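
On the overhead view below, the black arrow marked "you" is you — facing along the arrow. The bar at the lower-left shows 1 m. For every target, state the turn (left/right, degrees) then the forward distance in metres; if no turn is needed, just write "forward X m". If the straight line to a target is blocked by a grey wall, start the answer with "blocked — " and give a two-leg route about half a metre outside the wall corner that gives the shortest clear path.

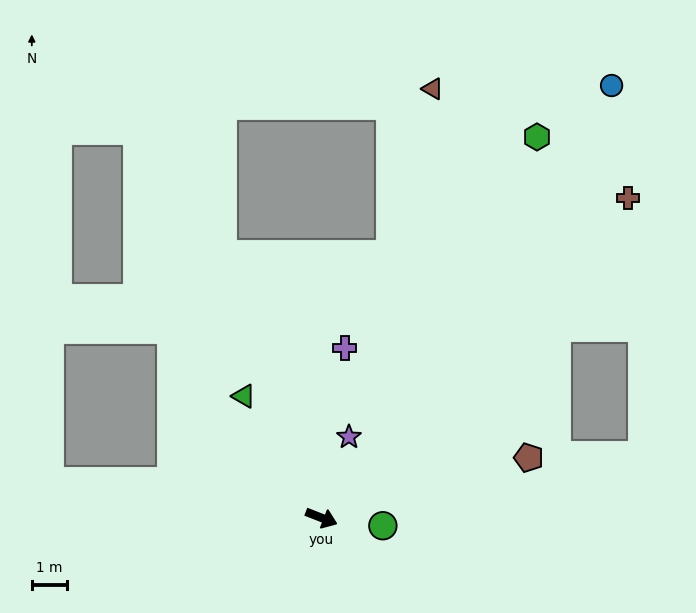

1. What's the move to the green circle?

turn left 14°, forward 1.8 m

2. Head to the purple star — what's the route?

turn left 93°, forward 2.5 m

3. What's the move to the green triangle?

turn left 144°, forward 4.2 m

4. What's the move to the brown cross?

turn left 68°, forward 12.7 m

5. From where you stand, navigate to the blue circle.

turn left 78°, forward 15.0 m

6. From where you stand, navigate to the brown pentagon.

turn left 38°, forward 6.2 m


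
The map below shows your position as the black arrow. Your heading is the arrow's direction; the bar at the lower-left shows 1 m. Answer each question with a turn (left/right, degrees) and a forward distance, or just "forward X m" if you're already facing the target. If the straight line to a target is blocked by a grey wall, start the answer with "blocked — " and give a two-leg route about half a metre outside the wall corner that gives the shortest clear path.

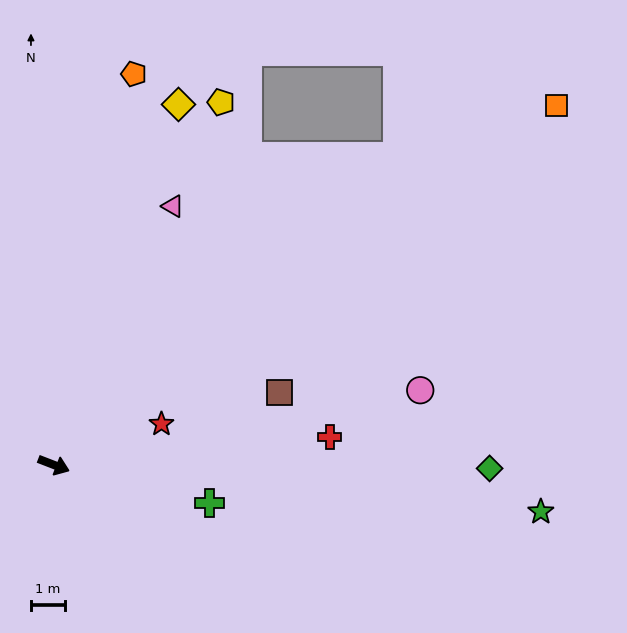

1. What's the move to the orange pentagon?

turn left 100°, forward 11.7 m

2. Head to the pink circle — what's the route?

turn left 33°, forward 11.0 m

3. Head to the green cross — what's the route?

turn left 7°, forward 4.7 m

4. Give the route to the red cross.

turn left 27°, forward 8.1 m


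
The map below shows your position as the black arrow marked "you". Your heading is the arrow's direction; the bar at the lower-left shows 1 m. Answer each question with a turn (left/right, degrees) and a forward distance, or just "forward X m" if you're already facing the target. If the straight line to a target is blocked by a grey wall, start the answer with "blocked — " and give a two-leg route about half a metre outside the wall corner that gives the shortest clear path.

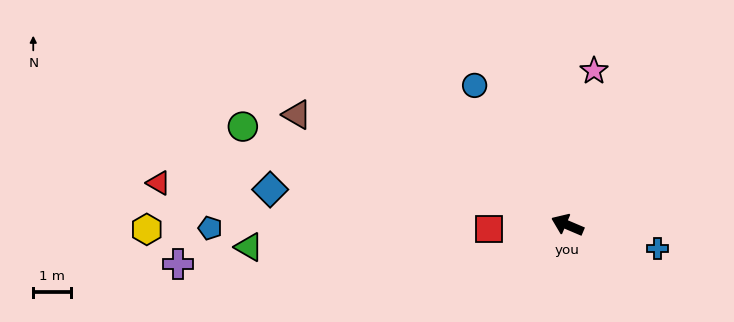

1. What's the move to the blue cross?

turn right 172°, forward 2.5 m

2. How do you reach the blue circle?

turn right 33°, forward 4.5 m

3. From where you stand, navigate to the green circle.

turn left 6°, forward 9.0 m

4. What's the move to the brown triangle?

forward 7.8 m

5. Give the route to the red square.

turn left 26°, forward 2.1 m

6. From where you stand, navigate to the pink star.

turn right 77°, forward 4.2 m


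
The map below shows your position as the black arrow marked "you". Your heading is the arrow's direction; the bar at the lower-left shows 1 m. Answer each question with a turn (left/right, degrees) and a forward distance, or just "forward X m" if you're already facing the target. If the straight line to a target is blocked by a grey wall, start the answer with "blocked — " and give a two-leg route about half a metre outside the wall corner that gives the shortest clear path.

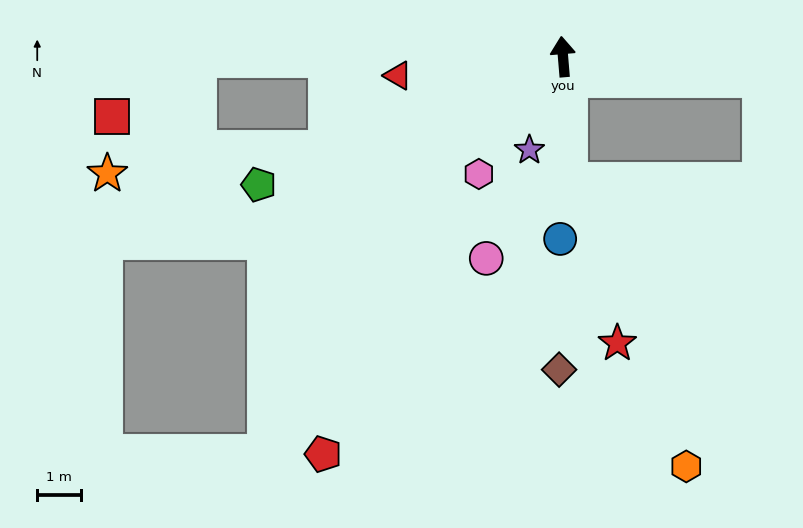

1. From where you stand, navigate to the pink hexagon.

turn left 140°, forward 3.3 m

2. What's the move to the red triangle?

turn left 92°, forward 3.8 m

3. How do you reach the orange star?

blocked — turn left 107°, forward 5.7 m, then turn right 15°, forward 5.0 m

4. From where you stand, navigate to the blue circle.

turn left 174°, forward 4.1 m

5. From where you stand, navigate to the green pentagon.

turn left 108°, forward 7.5 m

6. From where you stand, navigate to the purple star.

turn left 155°, forward 2.2 m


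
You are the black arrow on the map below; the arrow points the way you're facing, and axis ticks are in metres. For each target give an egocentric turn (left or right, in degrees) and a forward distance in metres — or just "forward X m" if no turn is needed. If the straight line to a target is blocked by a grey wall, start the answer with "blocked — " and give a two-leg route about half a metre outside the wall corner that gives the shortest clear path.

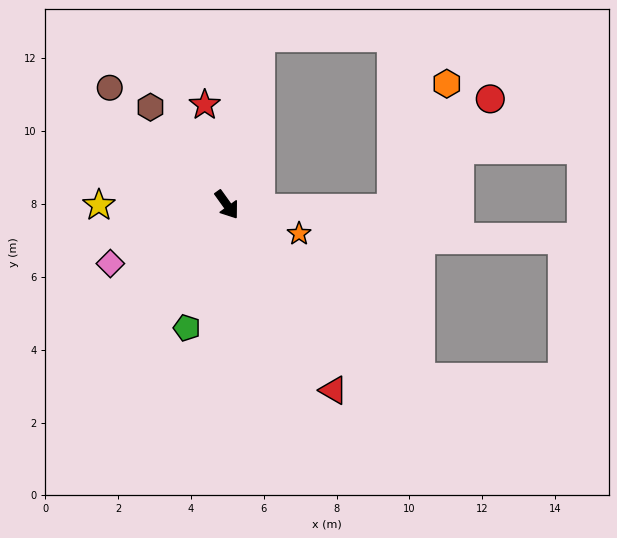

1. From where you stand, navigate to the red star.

turn left 157°, forward 2.8 m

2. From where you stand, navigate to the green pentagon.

turn right 54°, forward 3.6 m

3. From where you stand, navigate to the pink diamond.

turn right 99°, forward 3.6 m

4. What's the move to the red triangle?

turn right 6°, forward 5.9 m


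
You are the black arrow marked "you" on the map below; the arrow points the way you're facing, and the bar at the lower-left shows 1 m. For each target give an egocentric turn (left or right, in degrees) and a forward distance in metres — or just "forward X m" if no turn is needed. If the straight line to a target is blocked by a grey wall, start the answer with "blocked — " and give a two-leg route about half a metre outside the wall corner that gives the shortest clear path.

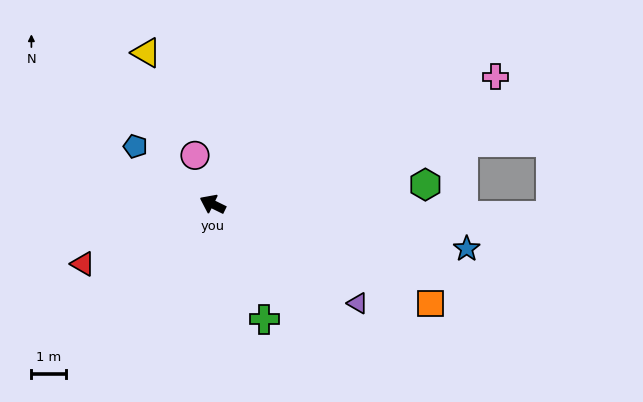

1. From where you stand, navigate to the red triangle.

turn left 51°, forward 4.1 m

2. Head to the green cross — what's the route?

turn left 140°, forward 3.6 m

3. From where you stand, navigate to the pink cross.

turn right 130°, forward 8.9 m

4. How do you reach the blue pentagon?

turn right 11°, forward 2.8 m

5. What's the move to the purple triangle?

turn left 172°, forward 5.0 m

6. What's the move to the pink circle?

turn right 44°, forward 1.5 m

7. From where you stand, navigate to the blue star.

turn right 164°, forward 7.4 m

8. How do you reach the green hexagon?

turn right 149°, forward 6.1 m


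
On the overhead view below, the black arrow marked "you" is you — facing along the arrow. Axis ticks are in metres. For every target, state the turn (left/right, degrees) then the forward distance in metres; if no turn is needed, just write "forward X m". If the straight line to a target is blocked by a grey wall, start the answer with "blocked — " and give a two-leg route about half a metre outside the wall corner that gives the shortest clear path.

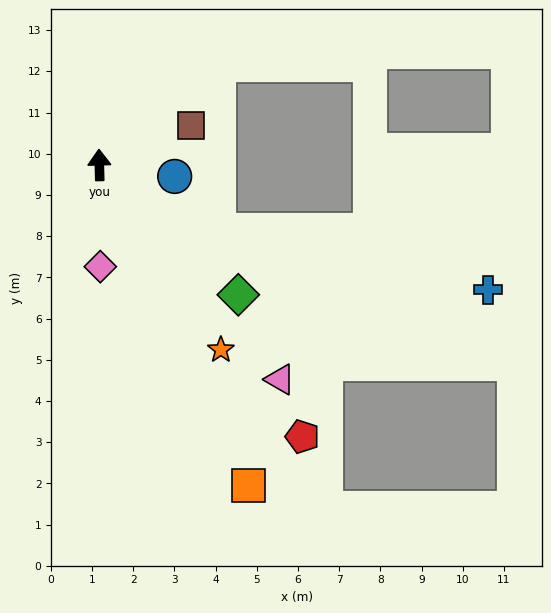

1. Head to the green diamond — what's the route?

turn right 135°, forward 4.6 m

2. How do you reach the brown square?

turn right 68°, forward 2.4 m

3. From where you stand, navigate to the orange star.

turn right 148°, forward 5.4 m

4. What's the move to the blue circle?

turn right 100°, forward 1.8 m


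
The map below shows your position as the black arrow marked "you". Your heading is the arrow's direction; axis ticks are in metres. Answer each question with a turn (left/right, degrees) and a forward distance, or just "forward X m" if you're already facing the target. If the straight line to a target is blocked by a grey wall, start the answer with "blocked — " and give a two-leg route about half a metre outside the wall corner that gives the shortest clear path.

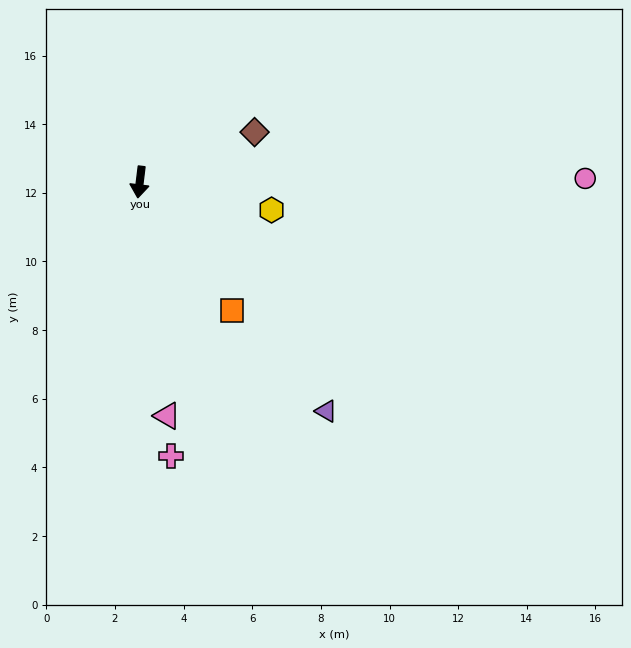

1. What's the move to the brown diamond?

turn left 120°, forward 3.6 m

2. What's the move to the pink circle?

turn left 97°, forward 13.0 m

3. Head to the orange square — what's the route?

turn left 43°, forward 4.6 m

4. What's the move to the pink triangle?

turn left 14°, forward 6.9 m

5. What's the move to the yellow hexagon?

turn left 85°, forward 3.9 m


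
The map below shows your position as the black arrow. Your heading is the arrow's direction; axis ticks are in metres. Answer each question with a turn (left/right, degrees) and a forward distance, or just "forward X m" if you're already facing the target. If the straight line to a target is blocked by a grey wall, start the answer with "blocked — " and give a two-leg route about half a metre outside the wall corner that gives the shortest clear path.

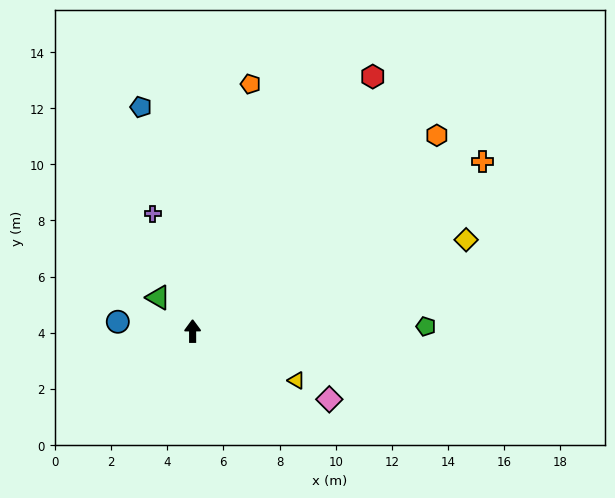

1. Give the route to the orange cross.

turn right 60°, forward 12.0 m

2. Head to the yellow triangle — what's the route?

turn right 116°, forward 4.1 m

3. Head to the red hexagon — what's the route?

turn right 35°, forward 11.1 m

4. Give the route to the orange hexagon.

turn right 51°, forward 11.1 m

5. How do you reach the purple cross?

turn left 19°, forward 4.4 m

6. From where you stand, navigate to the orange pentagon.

turn right 13°, forward 9.0 m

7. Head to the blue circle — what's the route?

turn left 83°, forward 2.7 m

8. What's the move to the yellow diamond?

turn right 72°, forward 10.3 m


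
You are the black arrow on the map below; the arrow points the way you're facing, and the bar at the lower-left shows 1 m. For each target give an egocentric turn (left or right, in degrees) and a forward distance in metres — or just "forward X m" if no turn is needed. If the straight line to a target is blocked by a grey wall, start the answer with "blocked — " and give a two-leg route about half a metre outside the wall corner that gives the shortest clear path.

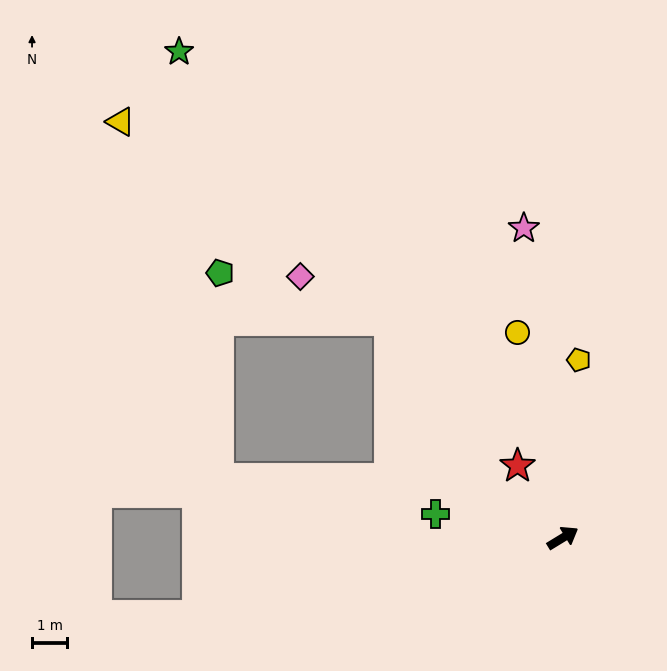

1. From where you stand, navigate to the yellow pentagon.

turn left 53°, forward 5.0 m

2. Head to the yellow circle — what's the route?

turn left 71°, forward 5.9 m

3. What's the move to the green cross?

turn left 138°, forward 3.7 m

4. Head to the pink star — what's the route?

turn left 66°, forward 8.8 m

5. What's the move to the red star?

turn left 91°, forward 2.4 m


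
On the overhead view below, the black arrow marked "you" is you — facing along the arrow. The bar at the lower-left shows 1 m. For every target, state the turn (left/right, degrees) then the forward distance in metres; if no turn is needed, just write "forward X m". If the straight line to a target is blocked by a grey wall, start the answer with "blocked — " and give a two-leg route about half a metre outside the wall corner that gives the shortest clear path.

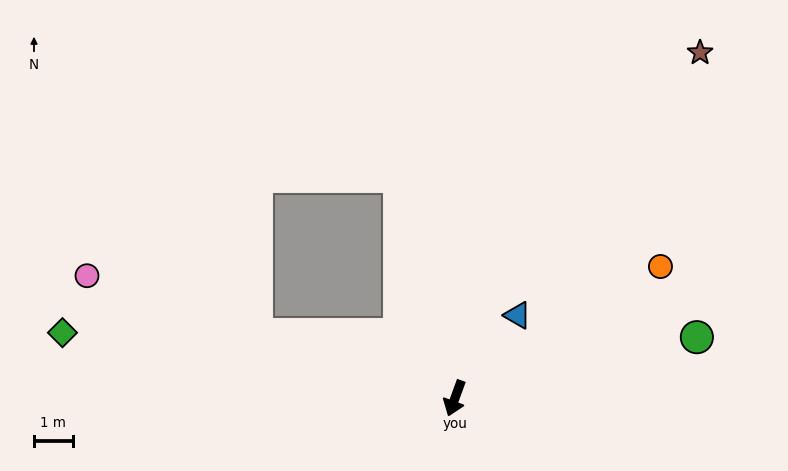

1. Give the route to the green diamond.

turn right 79°, forward 10.3 m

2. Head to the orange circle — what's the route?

turn left 143°, forward 6.3 m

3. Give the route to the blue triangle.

turn left 163°, forward 2.7 m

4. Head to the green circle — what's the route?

turn left 124°, forward 6.5 m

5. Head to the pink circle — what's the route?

turn right 88°, forward 10.0 m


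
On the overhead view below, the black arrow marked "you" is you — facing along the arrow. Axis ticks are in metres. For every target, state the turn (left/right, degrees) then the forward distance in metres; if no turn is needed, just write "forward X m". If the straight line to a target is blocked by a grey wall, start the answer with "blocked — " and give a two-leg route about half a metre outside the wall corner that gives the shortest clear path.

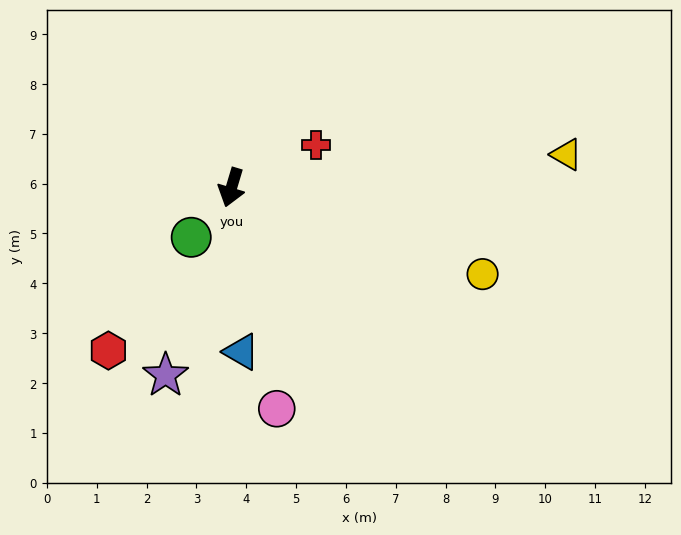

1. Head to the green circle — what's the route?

turn right 22°, forward 1.3 m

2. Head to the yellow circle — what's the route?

turn left 88°, forward 5.3 m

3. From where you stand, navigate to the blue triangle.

turn left 20°, forward 3.3 m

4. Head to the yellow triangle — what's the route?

turn left 112°, forward 6.8 m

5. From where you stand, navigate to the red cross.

turn left 133°, forward 1.9 m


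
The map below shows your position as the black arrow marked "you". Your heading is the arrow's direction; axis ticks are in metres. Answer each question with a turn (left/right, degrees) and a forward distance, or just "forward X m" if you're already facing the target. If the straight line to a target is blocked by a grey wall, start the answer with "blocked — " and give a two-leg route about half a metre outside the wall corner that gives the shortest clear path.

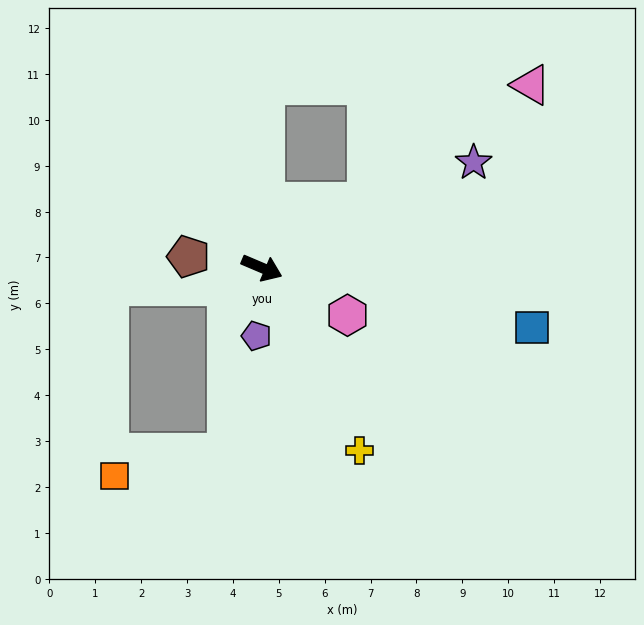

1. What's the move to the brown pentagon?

turn right 166°, forward 1.6 m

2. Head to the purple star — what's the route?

turn left 49°, forward 5.2 m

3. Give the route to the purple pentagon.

turn right 72°, forward 1.5 m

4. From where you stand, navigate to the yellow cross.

turn right 39°, forward 4.5 m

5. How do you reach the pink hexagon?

turn right 6°, forward 2.1 m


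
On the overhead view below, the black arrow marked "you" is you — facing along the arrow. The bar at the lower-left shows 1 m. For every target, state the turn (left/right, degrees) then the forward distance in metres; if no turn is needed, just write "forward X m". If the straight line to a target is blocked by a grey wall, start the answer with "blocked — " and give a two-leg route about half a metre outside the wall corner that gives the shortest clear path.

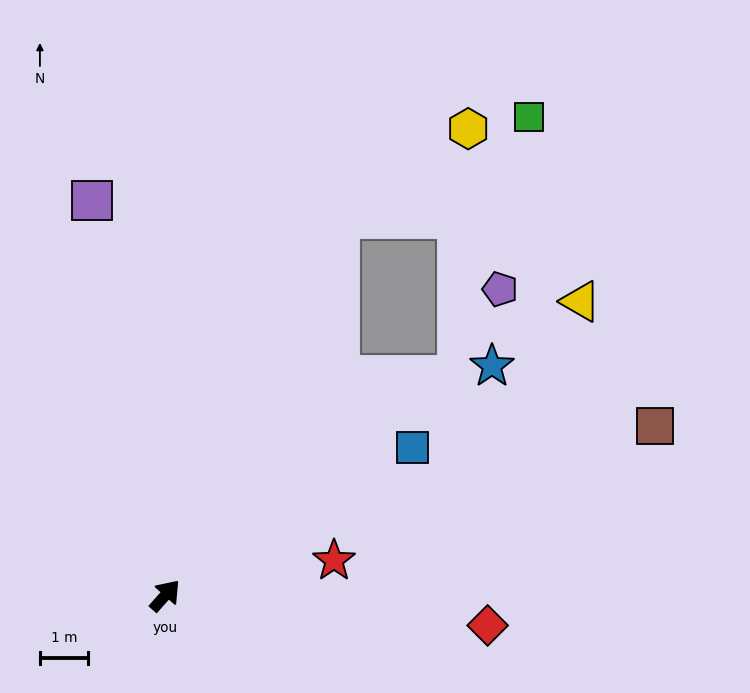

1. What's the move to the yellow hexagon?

blocked — turn left 17°, forward 8.6 m, then turn right 31°, forward 3.3 m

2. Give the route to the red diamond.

turn right 54°, forward 6.7 m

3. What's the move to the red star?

turn right 37°, forward 3.6 m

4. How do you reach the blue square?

turn right 18°, forward 6.0 m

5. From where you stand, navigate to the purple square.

turn left 52°, forward 8.3 m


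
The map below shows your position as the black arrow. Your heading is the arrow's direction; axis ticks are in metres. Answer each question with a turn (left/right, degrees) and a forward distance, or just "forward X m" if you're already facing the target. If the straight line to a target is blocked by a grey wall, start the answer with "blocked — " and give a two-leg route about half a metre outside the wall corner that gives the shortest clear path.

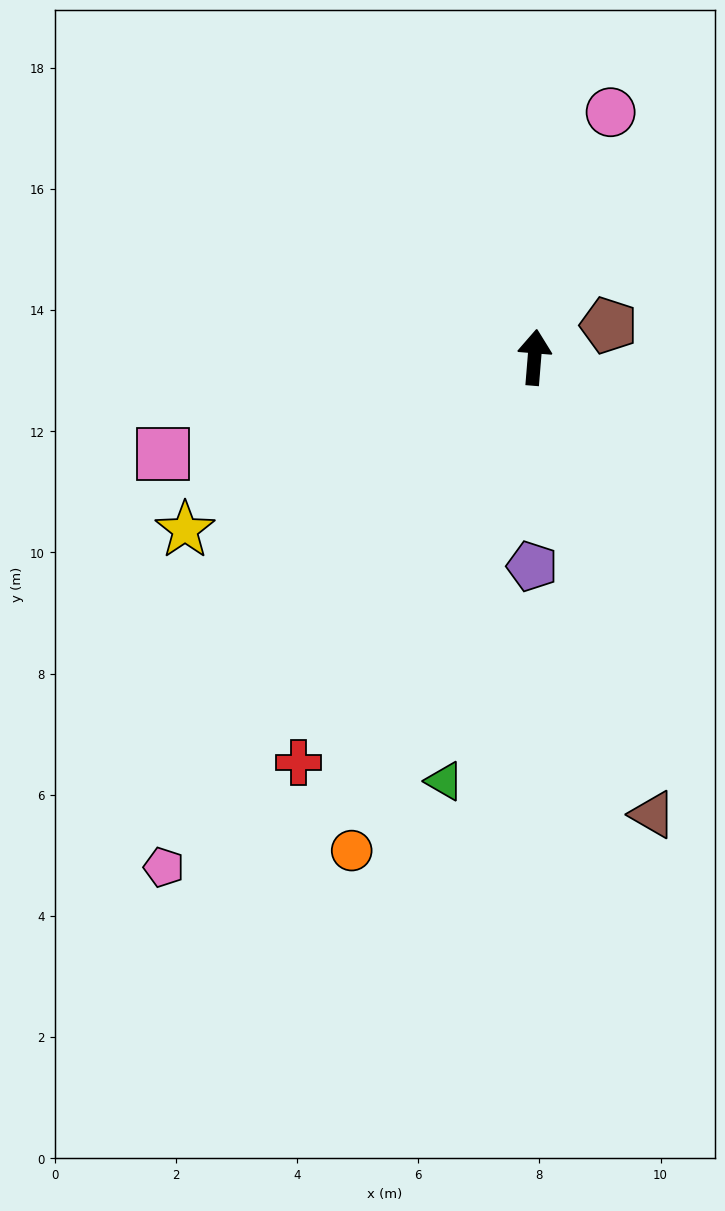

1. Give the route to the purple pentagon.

turn right 176°, forward 3.4 m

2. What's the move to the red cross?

turn left 154°, forward 7.7 m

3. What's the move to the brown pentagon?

turn right 62°, forward 1.3 m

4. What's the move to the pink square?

turn left 109°, forward 6.3 m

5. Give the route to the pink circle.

turn right 13°, forward 4.2 m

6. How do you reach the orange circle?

turn left 164°, forward 8.7 m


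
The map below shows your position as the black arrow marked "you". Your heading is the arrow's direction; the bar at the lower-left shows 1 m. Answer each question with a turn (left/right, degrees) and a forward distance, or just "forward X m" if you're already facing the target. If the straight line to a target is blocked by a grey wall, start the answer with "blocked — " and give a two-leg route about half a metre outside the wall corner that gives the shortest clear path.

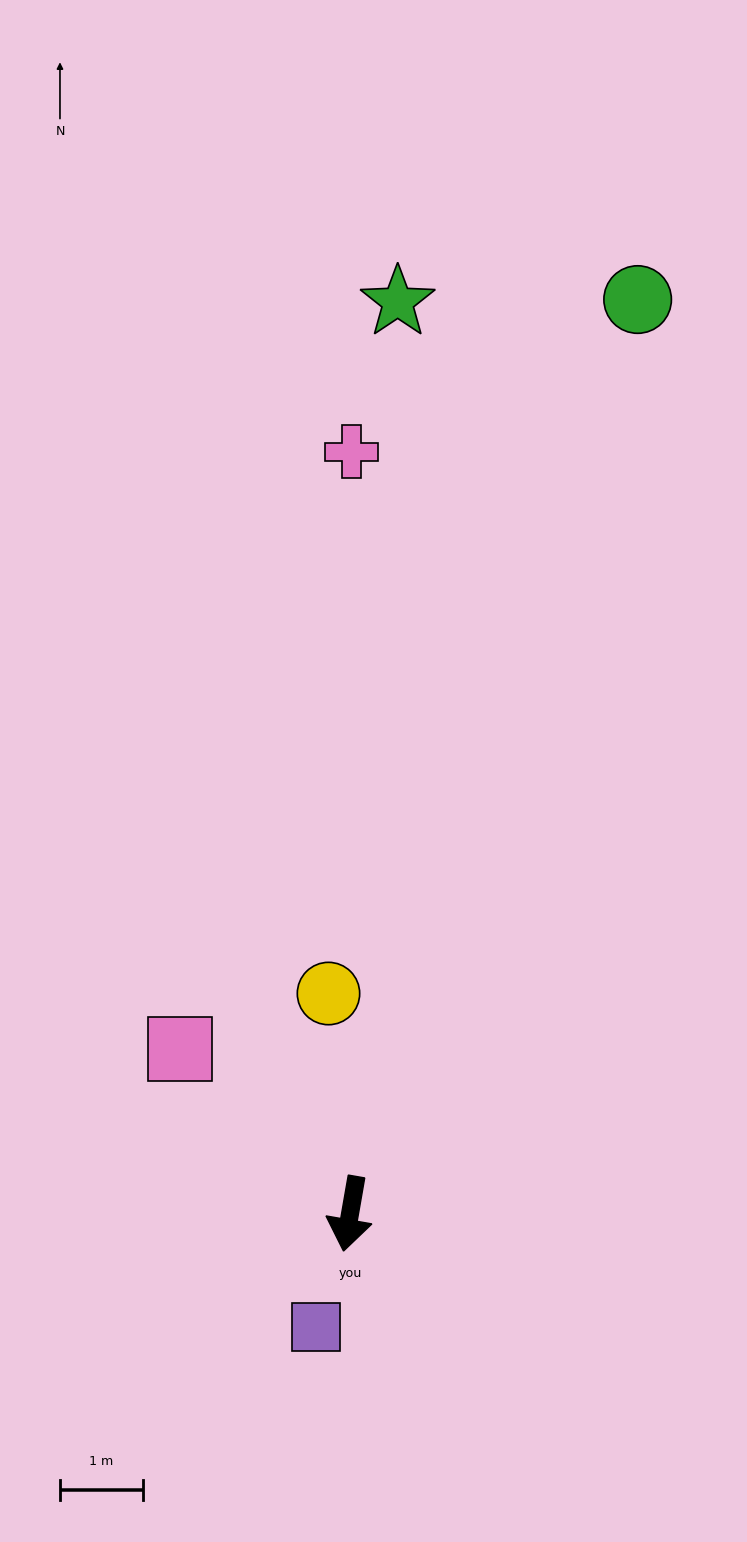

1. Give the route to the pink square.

turn right 124°, forward 2.9 m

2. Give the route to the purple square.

turn right 7°, forward 1.4 m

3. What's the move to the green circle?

turn left 172°, forward 11.5 m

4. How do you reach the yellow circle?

turn right 165°, forward 2.7 m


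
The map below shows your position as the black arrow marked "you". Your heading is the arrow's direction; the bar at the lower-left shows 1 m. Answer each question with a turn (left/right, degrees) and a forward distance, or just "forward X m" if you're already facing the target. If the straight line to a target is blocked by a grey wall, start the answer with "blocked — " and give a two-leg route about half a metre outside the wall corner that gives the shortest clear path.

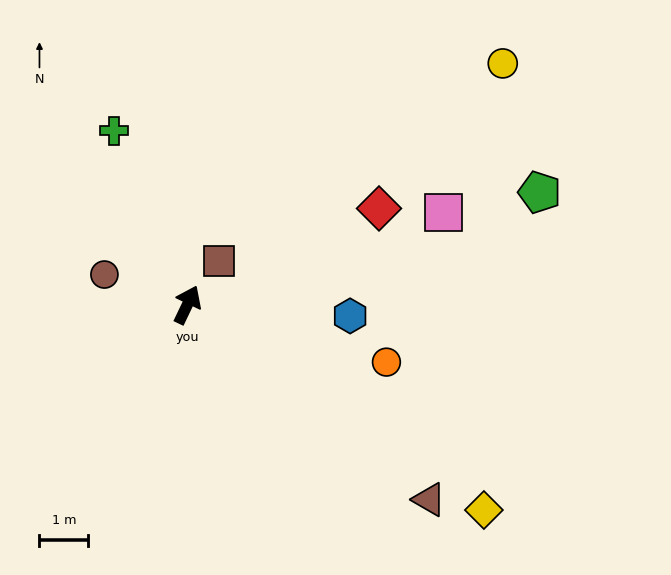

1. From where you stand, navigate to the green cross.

turn left 48°, forward 3.9 m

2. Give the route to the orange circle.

turn right 81°, forward 4.2 m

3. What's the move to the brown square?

turn right 10°, forward 1.1 m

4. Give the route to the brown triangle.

turn right 103°, forward 6.4 m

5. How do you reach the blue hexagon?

turn right 68°, forward 3.3 m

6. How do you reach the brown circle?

turn left 96°, forward 1.8 m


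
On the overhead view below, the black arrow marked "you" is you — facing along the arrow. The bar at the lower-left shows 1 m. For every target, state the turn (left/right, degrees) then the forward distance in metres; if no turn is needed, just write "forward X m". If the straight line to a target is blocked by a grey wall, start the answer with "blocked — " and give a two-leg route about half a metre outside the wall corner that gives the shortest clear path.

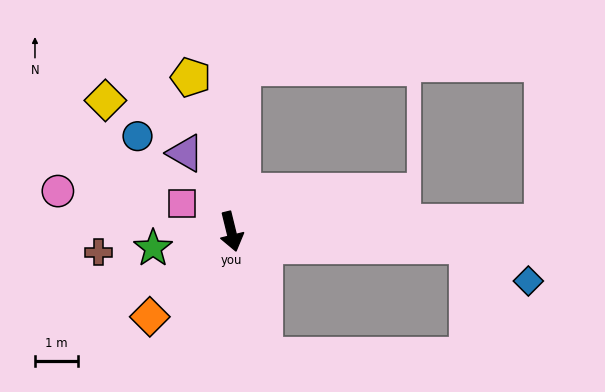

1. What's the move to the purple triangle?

turn right 163°, forward 2.1 m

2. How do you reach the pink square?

turn right 133°, forward 1.3 m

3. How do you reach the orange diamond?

turn right 57°, forward 2.7 m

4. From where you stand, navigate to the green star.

turn right 92°, forward 1.9 m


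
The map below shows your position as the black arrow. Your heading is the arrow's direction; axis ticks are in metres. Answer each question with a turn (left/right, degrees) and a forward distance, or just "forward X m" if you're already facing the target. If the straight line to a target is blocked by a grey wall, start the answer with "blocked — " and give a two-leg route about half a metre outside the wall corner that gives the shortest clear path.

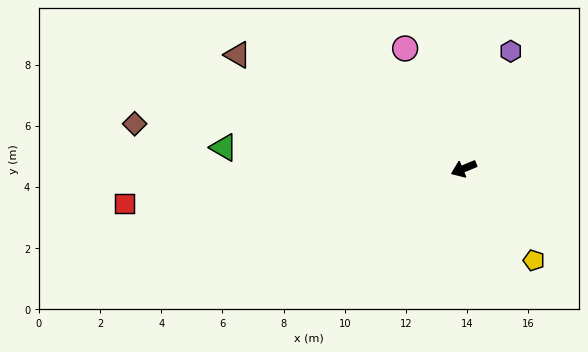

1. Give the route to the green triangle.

turn right 28°, forward 7.9 m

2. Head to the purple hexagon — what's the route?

turn right 134°, forward 4.1 m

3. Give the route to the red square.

turn right 17°, forward 11.2 m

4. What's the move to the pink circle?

turn right 87°, forward 4.4 m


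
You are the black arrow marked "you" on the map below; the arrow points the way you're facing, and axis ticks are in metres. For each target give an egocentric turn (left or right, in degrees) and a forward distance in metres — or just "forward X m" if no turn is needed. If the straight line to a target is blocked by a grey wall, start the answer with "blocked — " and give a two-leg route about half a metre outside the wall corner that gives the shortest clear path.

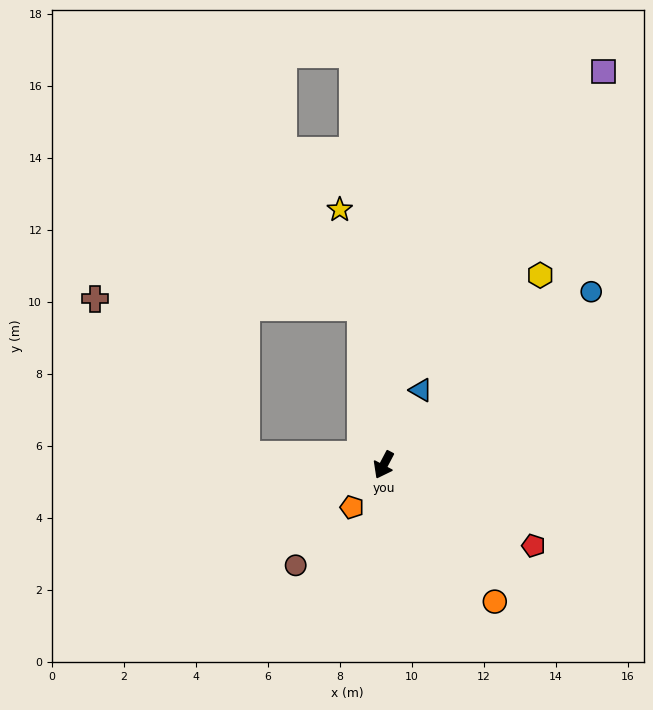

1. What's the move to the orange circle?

turn left 67°, forward 4.9 m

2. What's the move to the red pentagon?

turn left 89°, forward 4.7 m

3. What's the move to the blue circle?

turn left 158°, forward 7.5 m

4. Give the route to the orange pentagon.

turn right 9°, forward 1.5 m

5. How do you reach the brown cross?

blocked — turn right 66°, forward 3.9 m, then turn right 43°, forward 6.0 m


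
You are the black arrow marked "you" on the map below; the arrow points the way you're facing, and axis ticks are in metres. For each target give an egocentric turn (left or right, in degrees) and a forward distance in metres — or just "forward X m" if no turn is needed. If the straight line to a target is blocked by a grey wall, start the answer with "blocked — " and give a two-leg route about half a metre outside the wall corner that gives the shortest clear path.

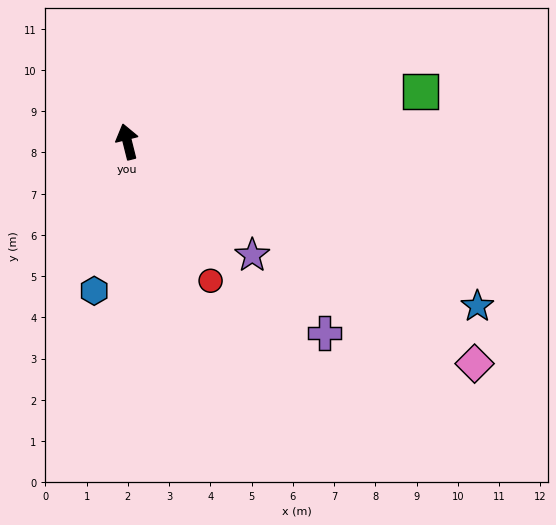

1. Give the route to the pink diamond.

turn right 137°, forward 10.0 m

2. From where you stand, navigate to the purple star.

turn right 146°, forward 4.1 m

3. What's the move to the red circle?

turn right 163°, forward 3.9 m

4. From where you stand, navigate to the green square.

turn right 94°, forward 7.2 m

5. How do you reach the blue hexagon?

turn left 153°, forward 3.7 m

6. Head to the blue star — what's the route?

turn right 129°, forward 9.4 m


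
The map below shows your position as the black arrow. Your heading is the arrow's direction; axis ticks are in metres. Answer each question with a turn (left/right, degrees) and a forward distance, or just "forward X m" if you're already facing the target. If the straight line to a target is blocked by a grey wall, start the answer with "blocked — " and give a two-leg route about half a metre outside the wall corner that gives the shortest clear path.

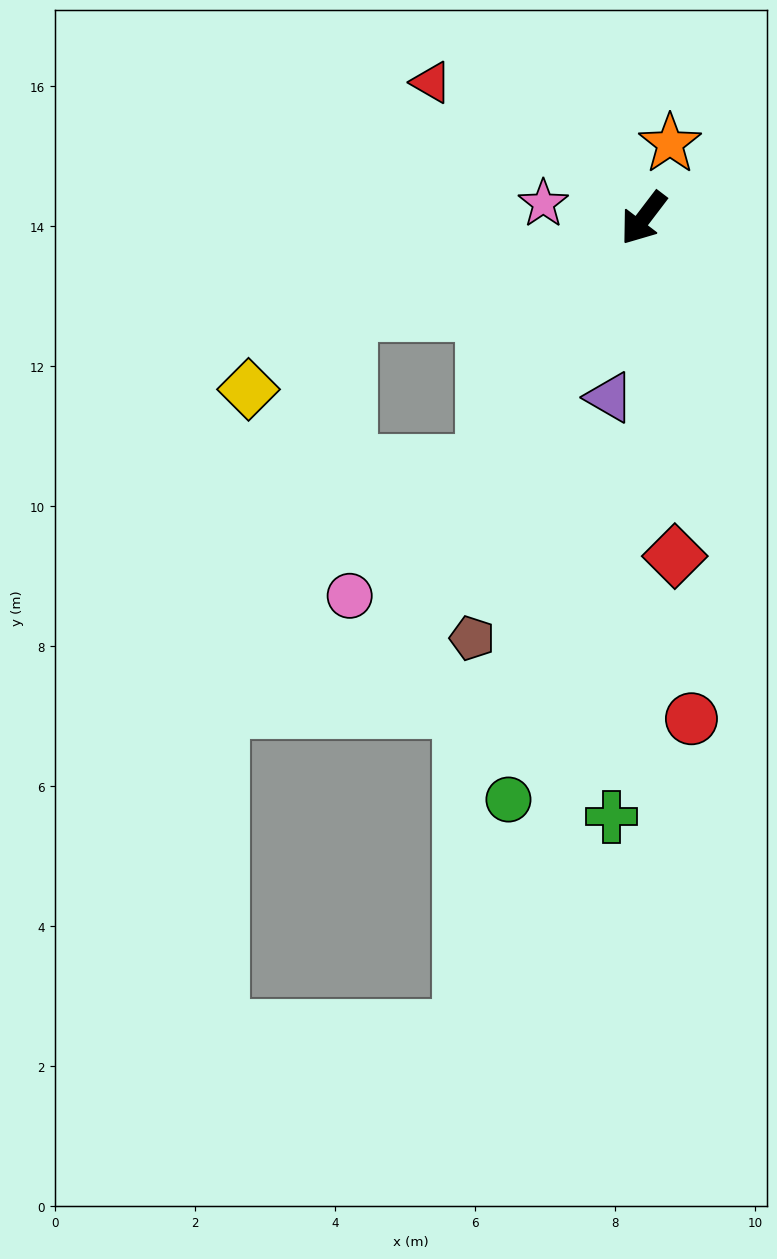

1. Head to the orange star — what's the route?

turn right 162°, forward 1.1 m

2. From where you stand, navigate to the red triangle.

turn right 85°, forward 3.6 m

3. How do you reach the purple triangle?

turn left 27°, forward 2.6 m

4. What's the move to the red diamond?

turn left 43°, forward 4.8 m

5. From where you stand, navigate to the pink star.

turn right 61°, forward 1.4 m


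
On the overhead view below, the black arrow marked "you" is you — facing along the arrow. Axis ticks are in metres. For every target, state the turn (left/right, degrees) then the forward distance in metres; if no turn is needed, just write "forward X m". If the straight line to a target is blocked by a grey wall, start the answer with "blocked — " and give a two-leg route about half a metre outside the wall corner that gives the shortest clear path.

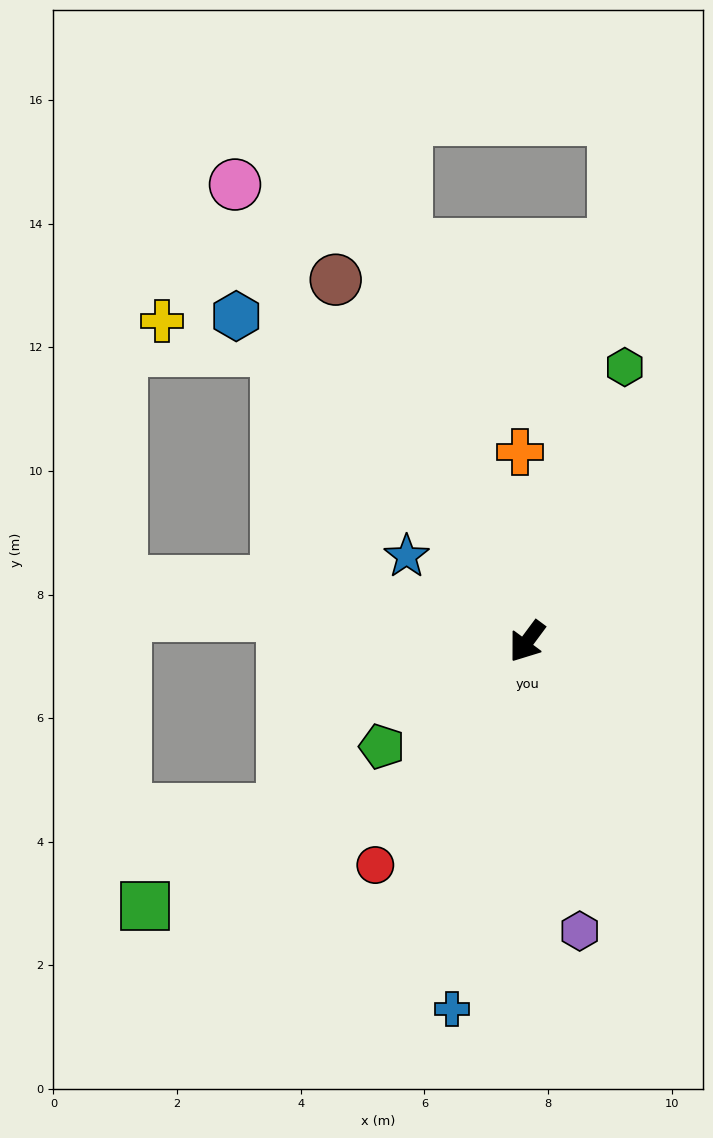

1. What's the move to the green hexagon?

turn right 163°, forward 4.7 m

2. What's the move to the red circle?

turn left 2°, forward 4.4 m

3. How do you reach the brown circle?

turn right 116°, forward 6.6 m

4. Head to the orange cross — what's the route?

turn right 141°, forward 3.1 m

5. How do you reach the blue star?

turn right 89°, forward 2.4 m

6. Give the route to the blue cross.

turn left 25°, forward 6.1 m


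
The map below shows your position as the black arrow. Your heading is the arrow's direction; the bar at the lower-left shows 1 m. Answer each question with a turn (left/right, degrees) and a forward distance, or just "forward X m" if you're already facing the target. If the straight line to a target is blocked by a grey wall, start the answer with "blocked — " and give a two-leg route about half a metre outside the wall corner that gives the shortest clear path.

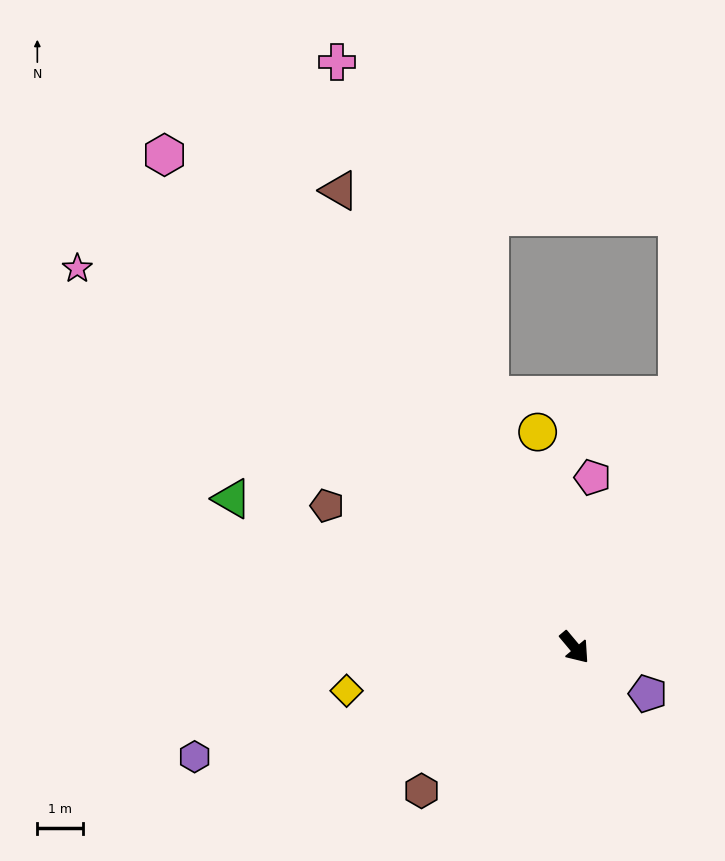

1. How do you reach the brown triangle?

turn left 167°, forward 11.3 m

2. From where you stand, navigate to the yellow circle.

turn left 150°, forward 4.8 m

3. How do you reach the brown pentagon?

turn right 160°, forward 6.3 m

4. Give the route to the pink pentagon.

turn left 134°, forward 3.8 m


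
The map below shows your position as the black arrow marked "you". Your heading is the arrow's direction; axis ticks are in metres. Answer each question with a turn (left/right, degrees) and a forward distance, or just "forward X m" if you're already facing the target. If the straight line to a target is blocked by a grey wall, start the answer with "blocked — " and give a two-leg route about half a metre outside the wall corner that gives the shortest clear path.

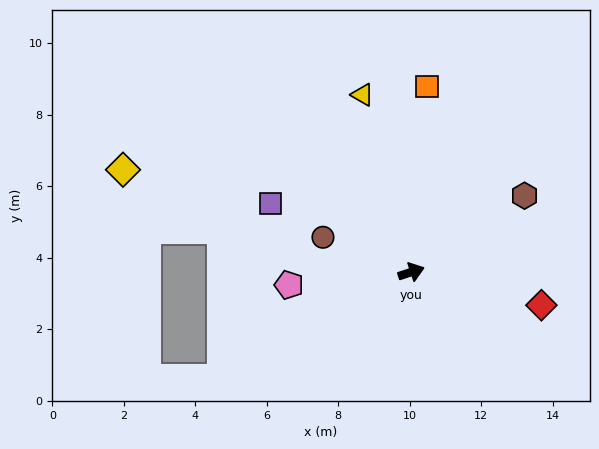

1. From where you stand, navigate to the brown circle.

turn left 140°, forward 2.7 m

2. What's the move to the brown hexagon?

turn left 16°, forward 3.8 m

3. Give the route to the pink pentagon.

turn left 168°, forward 3.4 m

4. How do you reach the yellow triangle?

turn left 87°, forward 5.1 m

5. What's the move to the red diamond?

turn right 33°, forward 3.8 m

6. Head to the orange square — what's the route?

turn left 67°, forward 5.2 m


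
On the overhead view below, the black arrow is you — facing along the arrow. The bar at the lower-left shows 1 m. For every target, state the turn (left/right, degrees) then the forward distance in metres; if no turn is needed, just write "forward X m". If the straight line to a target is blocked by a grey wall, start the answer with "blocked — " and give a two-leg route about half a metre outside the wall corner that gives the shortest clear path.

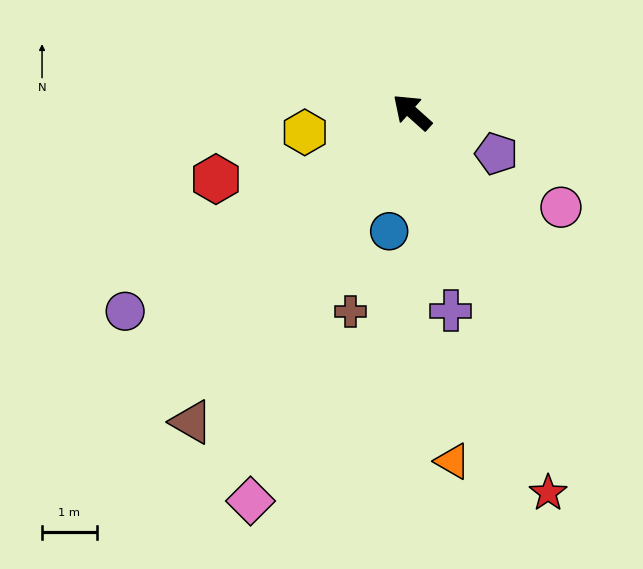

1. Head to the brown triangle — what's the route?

turn left 96°, forward 6.9 m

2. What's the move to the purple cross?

turn left 143°, forward 3.7 m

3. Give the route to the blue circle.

turn left 121°, forward 2.2 m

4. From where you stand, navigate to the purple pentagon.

turn right 164°, forward 1.7 m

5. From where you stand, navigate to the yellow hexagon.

turn left 53°, forward 2.0 m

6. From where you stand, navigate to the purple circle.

turn left 77°, forward 6.4 m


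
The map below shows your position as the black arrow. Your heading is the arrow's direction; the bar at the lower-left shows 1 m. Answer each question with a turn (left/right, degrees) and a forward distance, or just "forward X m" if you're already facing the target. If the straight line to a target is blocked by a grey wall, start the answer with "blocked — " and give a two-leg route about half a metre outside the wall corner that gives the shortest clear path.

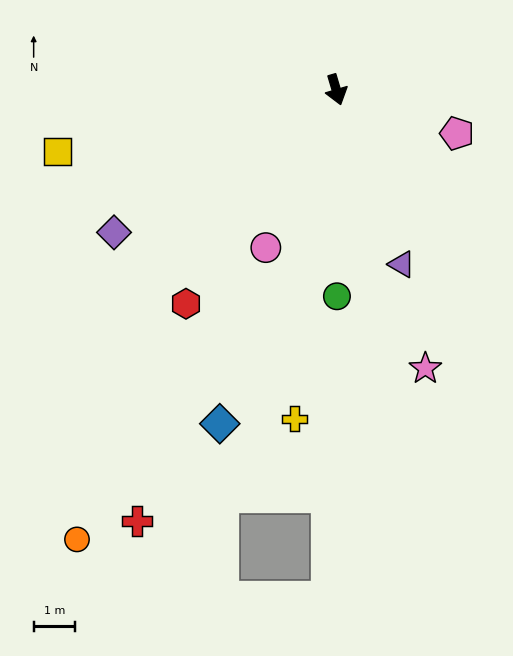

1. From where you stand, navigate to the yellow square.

turn right 94°, forward 6.9 m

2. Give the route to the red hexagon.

turn right 52°, forward 6.3 m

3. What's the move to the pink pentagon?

turn left 54°, forward 3.1 m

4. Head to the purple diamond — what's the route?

turn right 74°, forward 6.4 m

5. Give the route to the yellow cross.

turn right 24°, forward 8.1 m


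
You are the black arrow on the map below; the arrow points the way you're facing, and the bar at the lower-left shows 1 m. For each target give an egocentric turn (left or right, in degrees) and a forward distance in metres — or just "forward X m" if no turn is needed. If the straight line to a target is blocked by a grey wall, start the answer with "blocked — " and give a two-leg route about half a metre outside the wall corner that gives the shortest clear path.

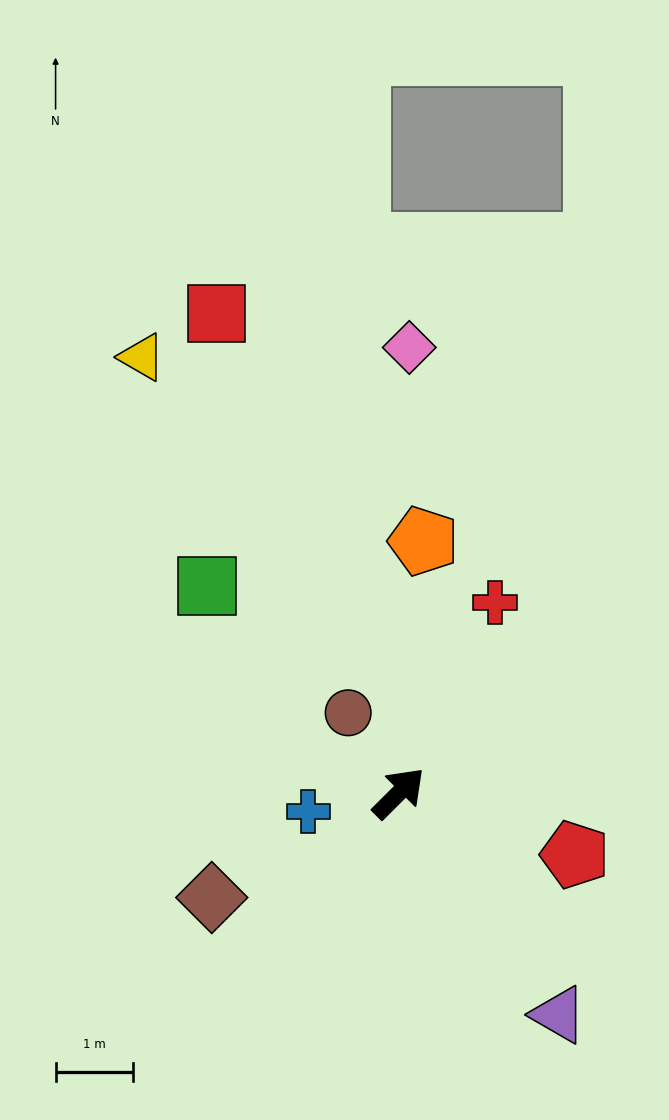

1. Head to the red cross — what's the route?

turn left 18°, forward 2.8 m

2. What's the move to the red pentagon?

turn right 64°, forward 2.4 m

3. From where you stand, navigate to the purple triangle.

turn right 99°, forward 3.6 m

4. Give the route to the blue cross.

turn left 147°, forward 1.2 m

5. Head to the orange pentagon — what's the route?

turn left 40°, forward 3.3 m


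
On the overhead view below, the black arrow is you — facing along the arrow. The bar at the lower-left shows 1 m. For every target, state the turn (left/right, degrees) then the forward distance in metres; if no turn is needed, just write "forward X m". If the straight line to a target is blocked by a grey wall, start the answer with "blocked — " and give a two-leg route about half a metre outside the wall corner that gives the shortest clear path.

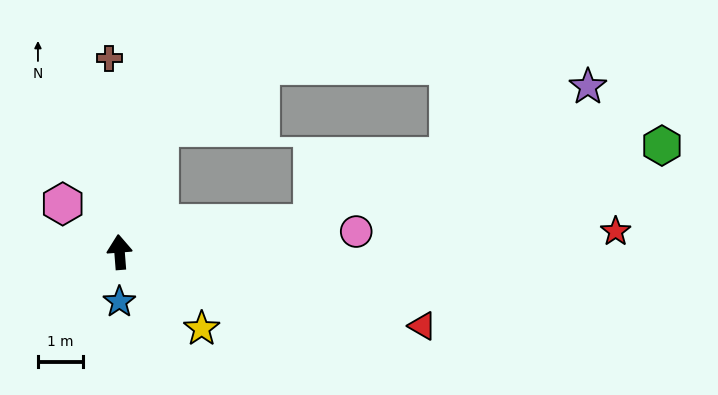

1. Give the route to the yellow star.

turn right 137°, forward 2.5 m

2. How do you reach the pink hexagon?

turn left 45°, forward 1.7 m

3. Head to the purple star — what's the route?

blocked — turn right 86°, forward 4.3 m, then turn left 18°, forward 6.9 m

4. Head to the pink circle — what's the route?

turn right 89°, forward 5.3 m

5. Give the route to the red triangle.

turn right 108°, forward 7.0 m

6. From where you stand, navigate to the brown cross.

forward 4.3 m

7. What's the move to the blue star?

turn left 175°, forward 1.1 m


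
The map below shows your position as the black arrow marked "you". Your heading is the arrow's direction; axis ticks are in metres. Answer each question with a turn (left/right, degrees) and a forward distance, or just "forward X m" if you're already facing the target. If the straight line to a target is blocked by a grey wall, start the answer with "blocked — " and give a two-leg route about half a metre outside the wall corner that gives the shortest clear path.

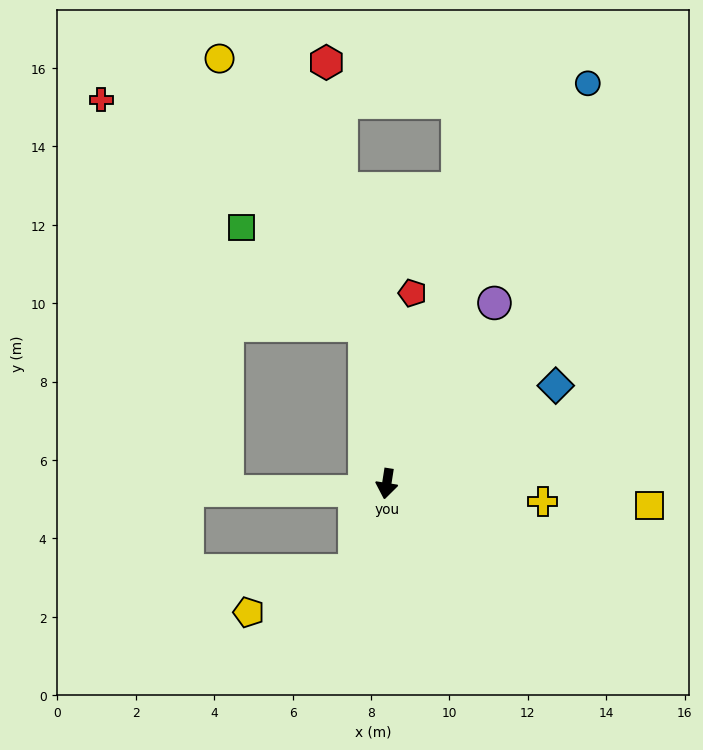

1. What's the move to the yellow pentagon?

blocked — turn right 11°, forward 2.4 m, then turn right 49°, forward 2.9 m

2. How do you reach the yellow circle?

blocked — turn right 163°, forward 4.1 m, then turn left 20°, forward 7.7 m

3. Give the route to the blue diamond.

turn left 129°, forward 5.0 m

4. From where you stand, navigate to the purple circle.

turn left 158°, forward 5.4 m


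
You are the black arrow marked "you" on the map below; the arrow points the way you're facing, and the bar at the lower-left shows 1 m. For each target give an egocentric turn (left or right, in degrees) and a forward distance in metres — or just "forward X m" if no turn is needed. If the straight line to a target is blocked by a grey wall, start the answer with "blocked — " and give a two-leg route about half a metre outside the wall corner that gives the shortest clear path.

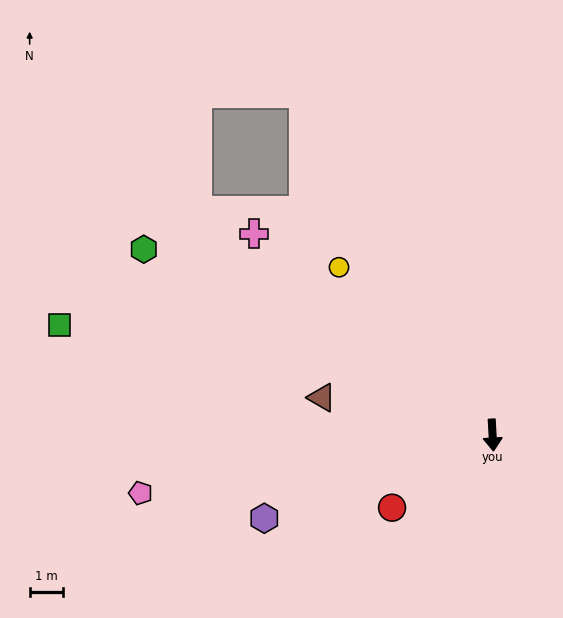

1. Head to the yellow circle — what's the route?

turn right 141°, forward 6.7 m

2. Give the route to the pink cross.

turn right 133°, forward 9.2 m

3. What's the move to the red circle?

turn right 57°, forward 3.7 m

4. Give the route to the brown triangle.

turn right 106°, forward 5.2 m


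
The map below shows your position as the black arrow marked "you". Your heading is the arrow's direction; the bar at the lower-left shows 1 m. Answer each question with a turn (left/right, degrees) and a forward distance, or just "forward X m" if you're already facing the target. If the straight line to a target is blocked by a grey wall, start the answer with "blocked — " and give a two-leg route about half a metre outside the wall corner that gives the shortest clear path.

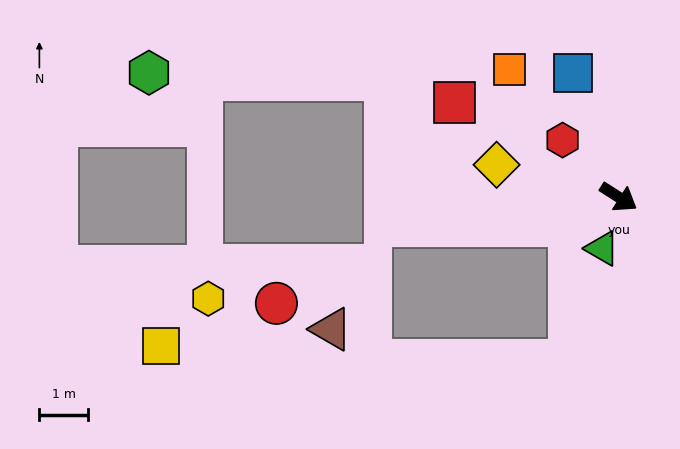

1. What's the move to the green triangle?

turn right 75°, forward 1.1 m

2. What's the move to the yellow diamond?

turn right 162°, forward 2.6 m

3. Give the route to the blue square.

turn left 143°, forward 2.7 m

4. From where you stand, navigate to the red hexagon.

turn left 167°, forward 1.6 m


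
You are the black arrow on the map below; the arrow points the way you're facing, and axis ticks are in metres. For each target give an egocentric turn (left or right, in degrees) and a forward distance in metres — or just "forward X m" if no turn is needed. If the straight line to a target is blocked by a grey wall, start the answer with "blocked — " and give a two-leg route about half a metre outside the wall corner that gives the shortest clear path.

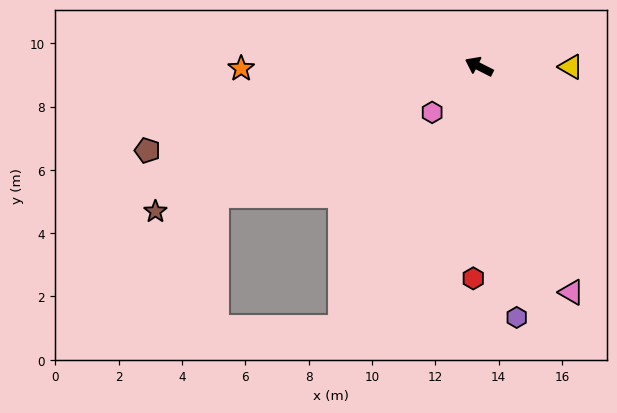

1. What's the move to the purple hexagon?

turn left 125°, forward 8.0 m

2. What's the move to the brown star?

turn left 51°, forward 11.2 m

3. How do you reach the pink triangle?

turn left 139°, forward 7.7 m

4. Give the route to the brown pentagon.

turn left 41°, forward 10.8 m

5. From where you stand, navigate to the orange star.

turn left 27°, forward 7.5 m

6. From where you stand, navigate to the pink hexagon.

turn left 71°, forward 2.1 m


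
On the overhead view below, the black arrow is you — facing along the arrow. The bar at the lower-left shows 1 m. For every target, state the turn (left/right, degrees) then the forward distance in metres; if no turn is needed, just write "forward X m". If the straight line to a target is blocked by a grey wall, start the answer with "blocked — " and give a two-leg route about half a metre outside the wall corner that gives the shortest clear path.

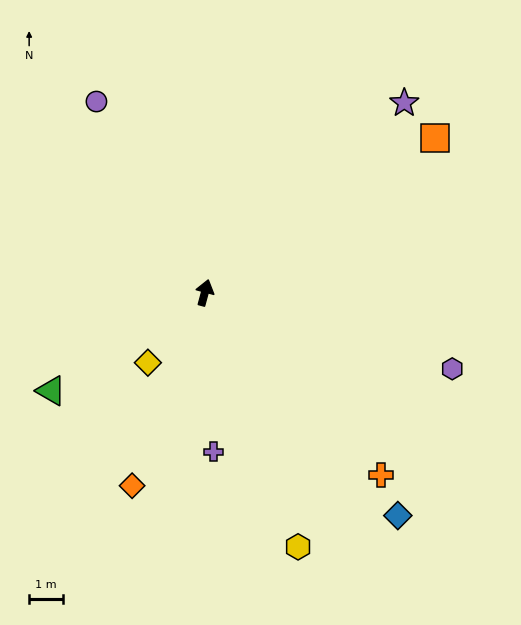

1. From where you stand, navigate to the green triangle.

turn left 138°, forward 5.4 m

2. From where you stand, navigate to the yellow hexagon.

turn right 145°, forward 8.1 m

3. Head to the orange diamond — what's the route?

turn left 174°, forward 6.1 m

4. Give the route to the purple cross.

turn right 162°, forward 4.7 m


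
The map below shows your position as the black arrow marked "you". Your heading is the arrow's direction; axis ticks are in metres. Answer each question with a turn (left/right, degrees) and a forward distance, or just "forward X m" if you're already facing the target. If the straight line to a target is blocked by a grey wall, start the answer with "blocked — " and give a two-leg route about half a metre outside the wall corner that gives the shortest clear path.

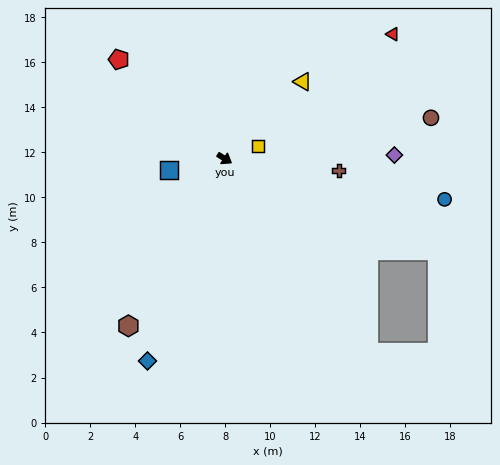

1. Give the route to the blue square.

turn right 136°, forward 2.5 m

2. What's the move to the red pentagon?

turn left 169°, forward 6.4 m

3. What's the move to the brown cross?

turn left 26°, forward 5.1 m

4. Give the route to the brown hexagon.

turn right 88°, forward 8.6 m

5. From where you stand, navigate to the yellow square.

turn left 53°, forward 1.6 m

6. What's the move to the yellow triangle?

turn left 77°, forward 4.9 m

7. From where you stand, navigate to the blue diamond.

turn right 79°, forward 9.6 m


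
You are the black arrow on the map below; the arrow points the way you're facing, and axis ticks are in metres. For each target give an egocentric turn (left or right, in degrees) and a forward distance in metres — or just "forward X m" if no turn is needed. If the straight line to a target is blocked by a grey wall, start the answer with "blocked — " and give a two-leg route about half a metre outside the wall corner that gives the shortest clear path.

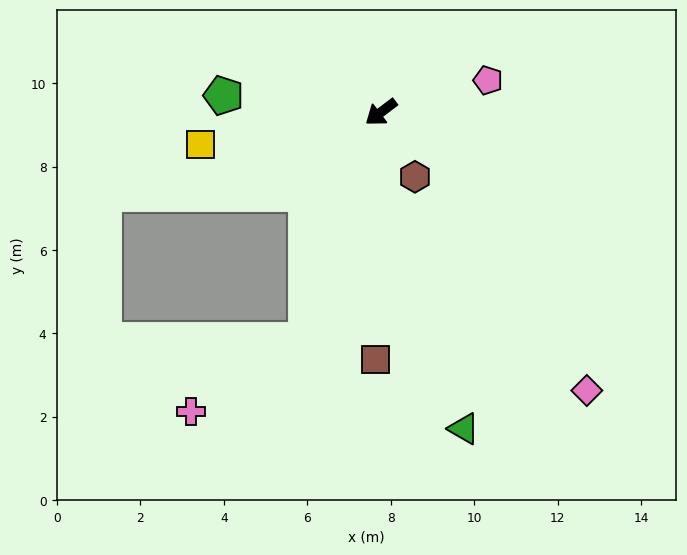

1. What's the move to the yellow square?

turn right 27°, forward 4.4 m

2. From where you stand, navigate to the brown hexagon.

turn left 81°, forward 1.7 m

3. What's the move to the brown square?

turn left 52°, forward 5.9 m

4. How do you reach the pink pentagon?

turn left 159°, forward 2.7 m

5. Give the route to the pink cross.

blocked — turn left 34°, forward 5.7 m, then turn right 39°, forward 3.2 m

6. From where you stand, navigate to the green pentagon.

turn right 43°, forward 3.8 m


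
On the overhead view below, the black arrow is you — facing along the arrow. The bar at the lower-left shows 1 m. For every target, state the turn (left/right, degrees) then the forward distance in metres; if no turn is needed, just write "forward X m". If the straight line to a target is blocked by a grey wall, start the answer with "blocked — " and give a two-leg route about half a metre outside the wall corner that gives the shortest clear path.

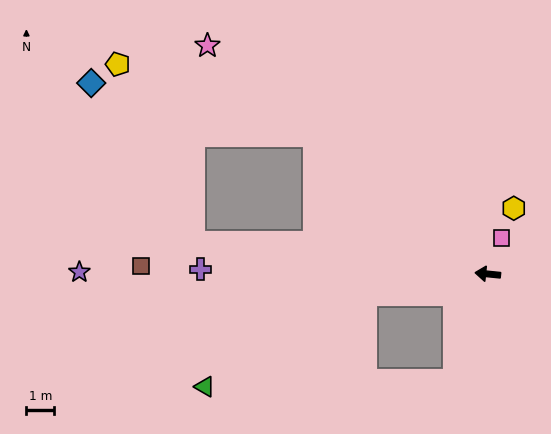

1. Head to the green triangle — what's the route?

blocked — turn left 15°, forward 4.5 m, then turn left 21°, forward 6.7 m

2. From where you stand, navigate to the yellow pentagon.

blocked — turn right 33°, forward 8.0 m, then turn left 19°, forward 7.5 m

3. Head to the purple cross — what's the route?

turn left 5°, forward 10.3 m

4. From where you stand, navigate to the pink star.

turn right 33°, forward 13.0 m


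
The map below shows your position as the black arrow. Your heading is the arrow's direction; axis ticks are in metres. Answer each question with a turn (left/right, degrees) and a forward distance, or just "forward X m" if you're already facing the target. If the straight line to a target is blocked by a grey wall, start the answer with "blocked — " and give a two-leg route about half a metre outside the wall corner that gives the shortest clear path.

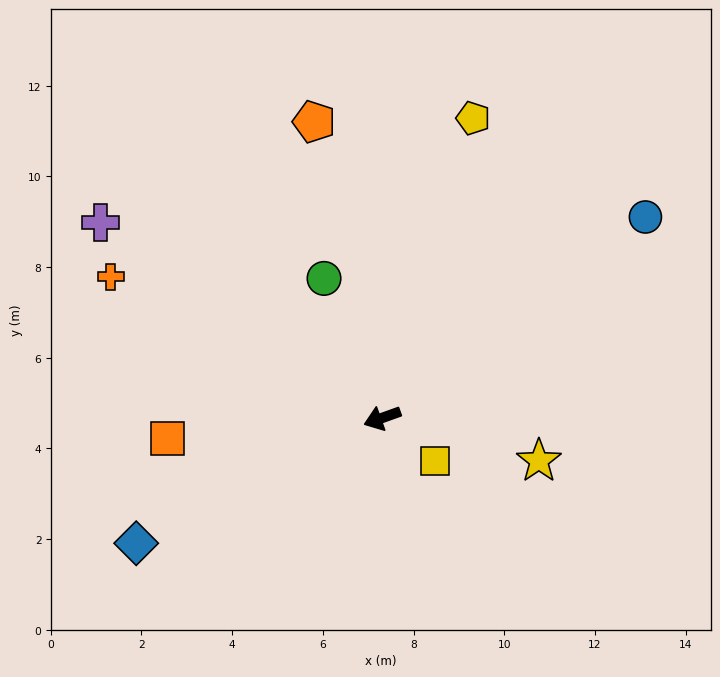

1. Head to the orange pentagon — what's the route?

turn right 97°, forward 6.7 m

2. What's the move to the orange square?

turn right 14°, forward 4.8 m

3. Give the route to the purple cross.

turn right 55°, forward 7.6 m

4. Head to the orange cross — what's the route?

turn right 47°, forward 6.7 m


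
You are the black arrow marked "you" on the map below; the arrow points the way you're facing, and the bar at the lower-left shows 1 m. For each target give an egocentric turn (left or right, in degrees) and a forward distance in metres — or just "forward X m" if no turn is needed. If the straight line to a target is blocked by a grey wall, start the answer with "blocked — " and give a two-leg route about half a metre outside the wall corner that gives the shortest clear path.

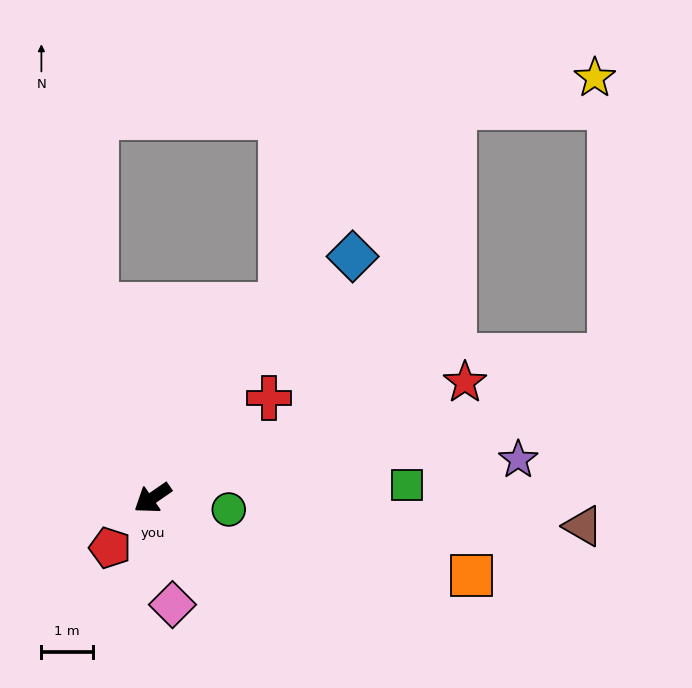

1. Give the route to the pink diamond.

turn left 66°, forward 2.1 m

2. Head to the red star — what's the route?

turn left 166°, forward 6.5 m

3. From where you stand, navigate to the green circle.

turn left 137°, forward 1.5 m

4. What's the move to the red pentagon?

turn left 15°, forward 1.3 m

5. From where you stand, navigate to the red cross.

turn right 174°, forward 3.0 m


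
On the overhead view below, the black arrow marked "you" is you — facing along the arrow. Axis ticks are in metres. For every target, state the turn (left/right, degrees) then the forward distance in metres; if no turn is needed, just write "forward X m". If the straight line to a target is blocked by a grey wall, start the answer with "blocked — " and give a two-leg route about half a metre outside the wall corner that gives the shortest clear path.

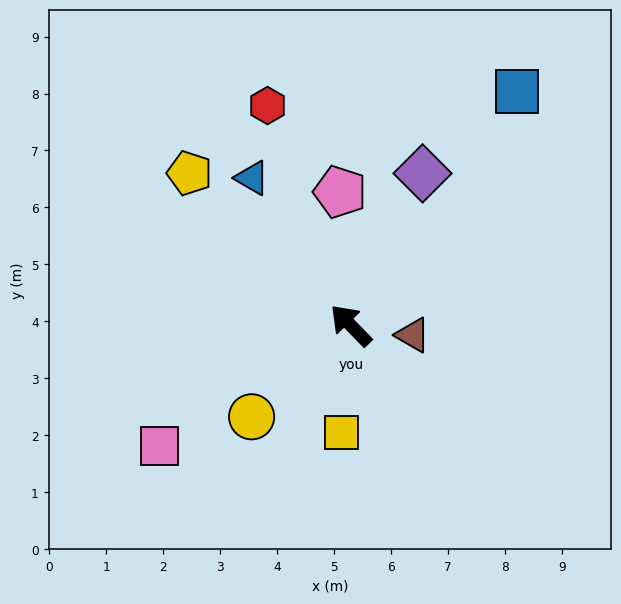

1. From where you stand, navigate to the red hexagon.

turn right 23°, forward 4.1 m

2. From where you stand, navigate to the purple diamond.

turn right 69°, forward 2.9 m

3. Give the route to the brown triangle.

turn right 143°, forward 1.1 m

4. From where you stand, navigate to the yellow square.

turn left 131°, forward 1.9 m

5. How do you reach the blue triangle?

turn right 10°, forward 3.1 m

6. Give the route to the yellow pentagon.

turn left 3°, forward 3.9 m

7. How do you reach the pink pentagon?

turn right 40°, forward 2.3 m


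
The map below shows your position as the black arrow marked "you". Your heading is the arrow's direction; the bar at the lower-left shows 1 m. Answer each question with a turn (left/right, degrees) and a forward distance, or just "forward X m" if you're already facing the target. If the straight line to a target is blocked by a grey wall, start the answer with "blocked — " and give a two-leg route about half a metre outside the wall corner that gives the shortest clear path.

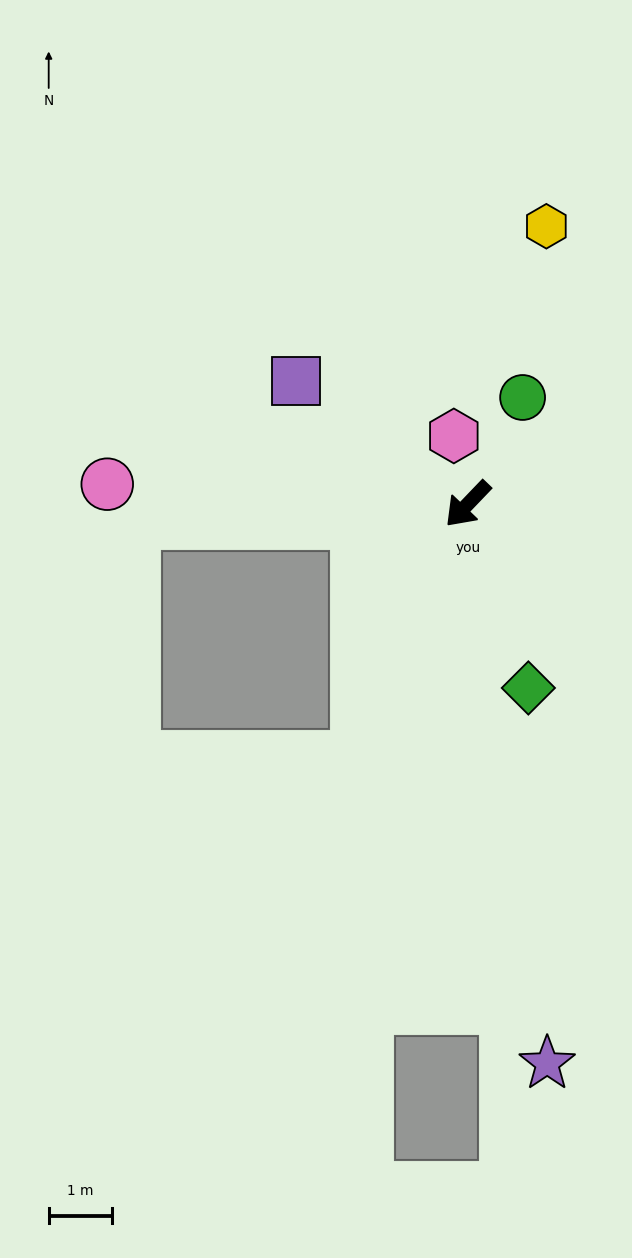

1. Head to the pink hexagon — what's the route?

turn right 125°, forward 1.1 m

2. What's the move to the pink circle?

turn right 49°, forward 5.7 m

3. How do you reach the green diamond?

turn left 62°, forward 3.1 m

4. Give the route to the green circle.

turn right 163°, forward 1.9 m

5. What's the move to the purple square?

turn right 82°, forward 3.4 m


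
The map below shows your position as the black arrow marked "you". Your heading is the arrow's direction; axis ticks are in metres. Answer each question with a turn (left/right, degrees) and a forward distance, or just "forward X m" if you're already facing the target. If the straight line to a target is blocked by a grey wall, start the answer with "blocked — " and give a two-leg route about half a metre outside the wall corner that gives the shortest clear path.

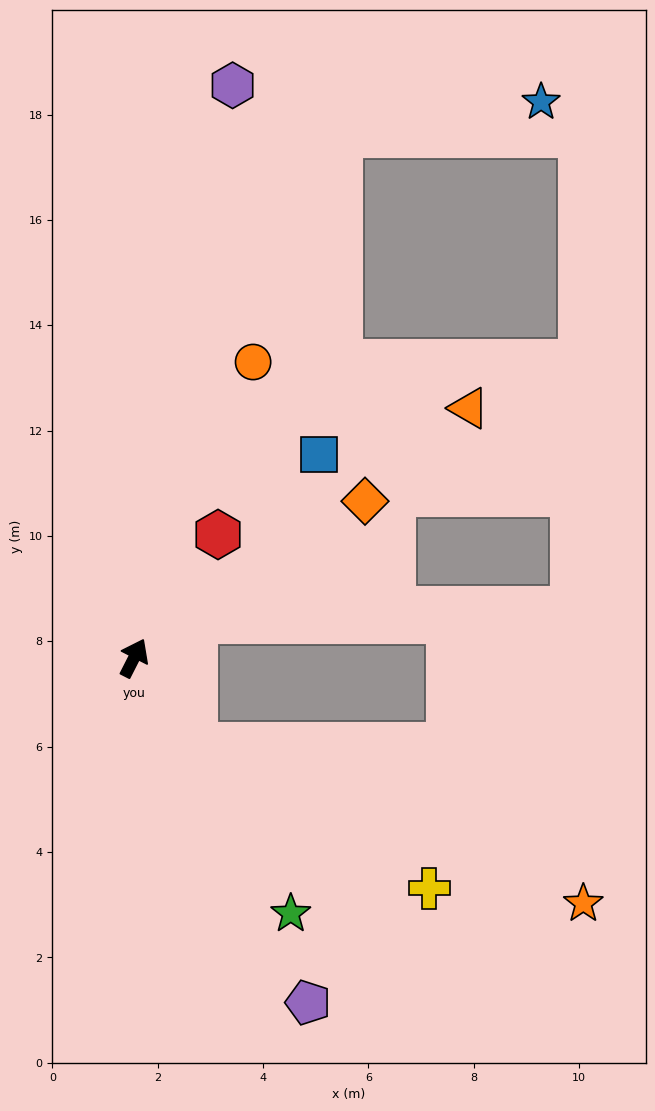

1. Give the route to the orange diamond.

turn right 29°, forward 5.3 m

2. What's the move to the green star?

turn right 122°, forward 5.7 m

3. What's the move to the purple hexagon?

turn left 17°, forward 11.0 m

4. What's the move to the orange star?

blocked — turn right 118°, forward 2.0 m, then turn left 33°, forward 8.0 m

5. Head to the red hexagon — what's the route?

turn right 7°, forward 2.8 m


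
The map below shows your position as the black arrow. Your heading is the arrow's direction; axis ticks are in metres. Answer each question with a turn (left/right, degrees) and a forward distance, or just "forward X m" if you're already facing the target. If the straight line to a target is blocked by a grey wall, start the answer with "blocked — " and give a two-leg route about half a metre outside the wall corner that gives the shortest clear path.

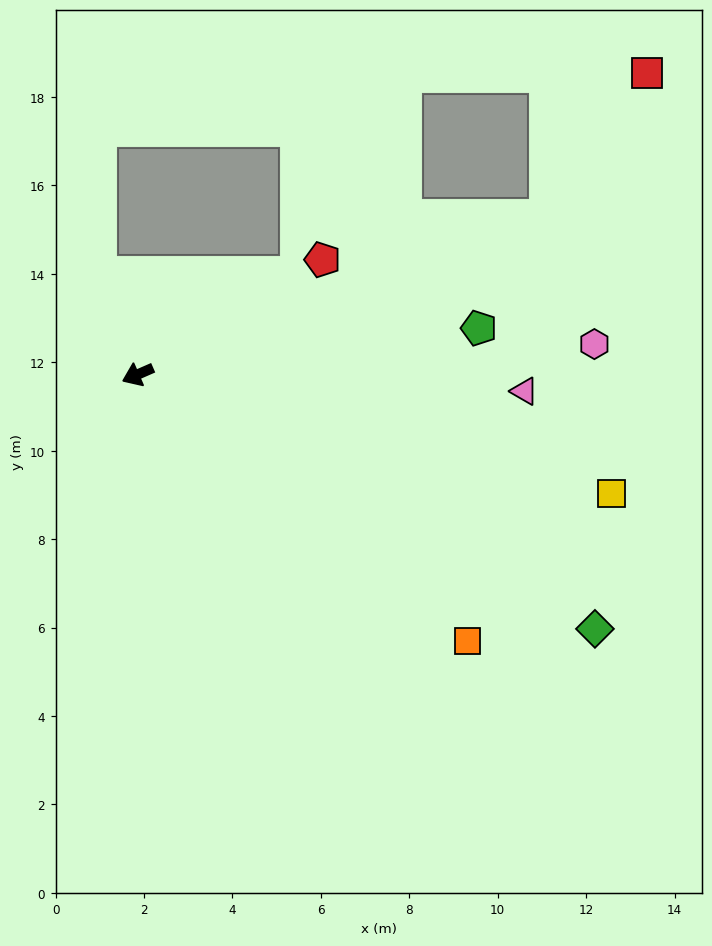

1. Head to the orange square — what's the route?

turn left 117°, forward 9.6 m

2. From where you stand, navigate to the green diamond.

turn left 127°, forward 11.8 m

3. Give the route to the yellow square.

turn left 142°, forward 11.1 m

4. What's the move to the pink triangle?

turn left 154°, forward 8.8 m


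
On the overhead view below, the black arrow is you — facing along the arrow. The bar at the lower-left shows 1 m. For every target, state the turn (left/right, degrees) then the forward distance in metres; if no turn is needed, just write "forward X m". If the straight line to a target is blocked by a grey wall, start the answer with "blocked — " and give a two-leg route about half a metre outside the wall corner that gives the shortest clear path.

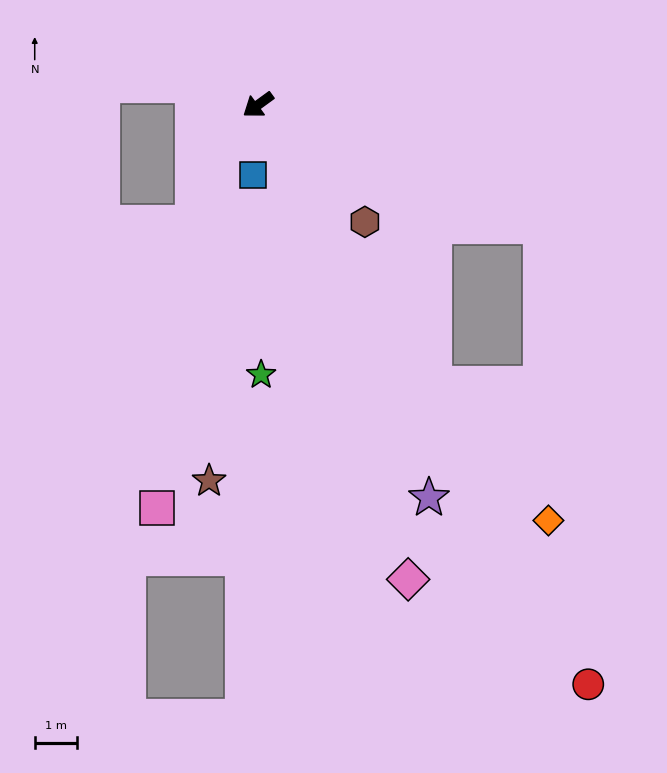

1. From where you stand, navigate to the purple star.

turn left 77°, forward 10.1 m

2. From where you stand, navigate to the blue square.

turn left 49°, forward 1.6 m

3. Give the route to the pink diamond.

turn left 71°, forward 11.7 m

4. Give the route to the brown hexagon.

turn left 96°, forward 3.7 m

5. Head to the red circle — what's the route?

turn left 84°, forward 15.7 m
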